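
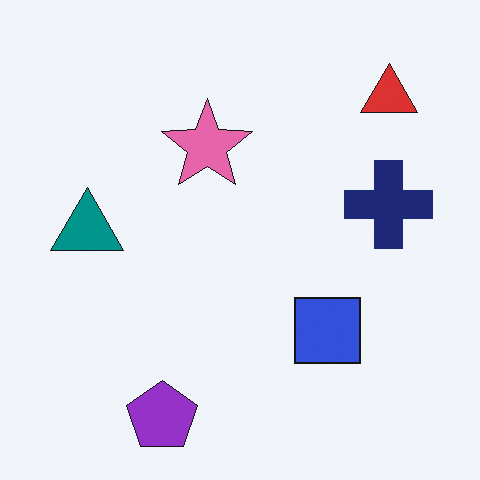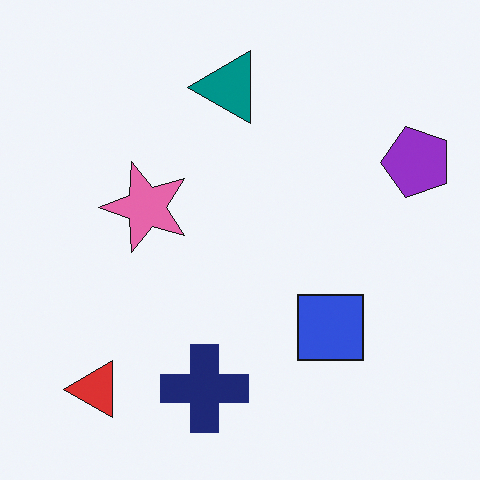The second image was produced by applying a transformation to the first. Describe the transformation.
The second image is the first transposed (reflected across the top-left ↔ bottom-right diagonal).

Shapes have swapped their row and column positions — what was in the top-right is now in the bottom-left — a diagonal reflection.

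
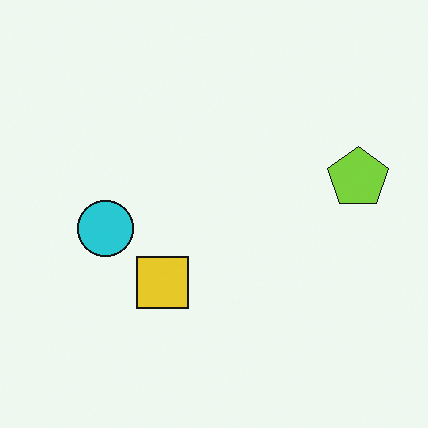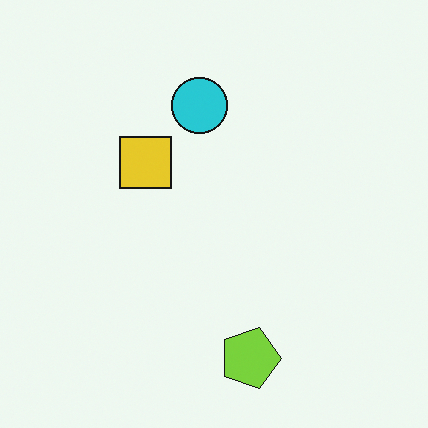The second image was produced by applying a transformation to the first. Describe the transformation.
The image was rotated 90° clockwise.

The lime pentagon sits in the right of the first image and the bottom of the second — consistent with a whole-image 90° clockwise rotation.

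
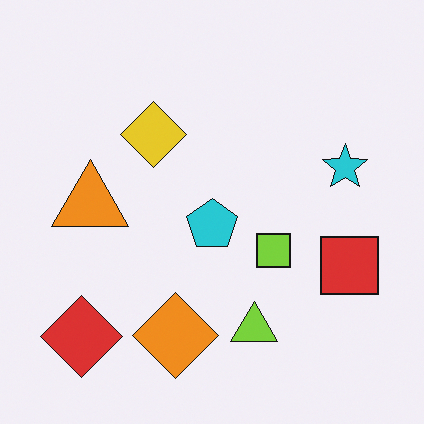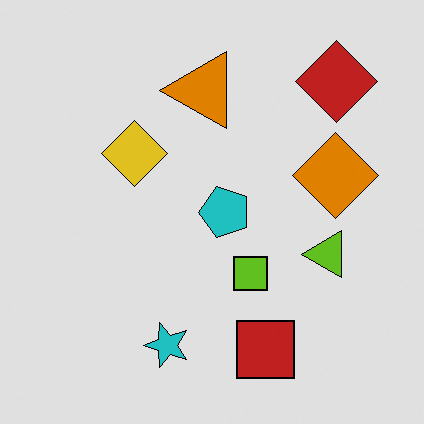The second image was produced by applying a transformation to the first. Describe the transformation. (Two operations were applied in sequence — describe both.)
The second image is the first transposed (reflected across the top-left ↔ bottom-right diagonal), then posterized to a reduced palette.

Shapes have swapped their row and column positions — what was in the top-right is now in the bottom-left — a diagonal reflection. Each flat color has snapped to a coarser quantized level — most visibly, the near-white background has dropped to a flat grey.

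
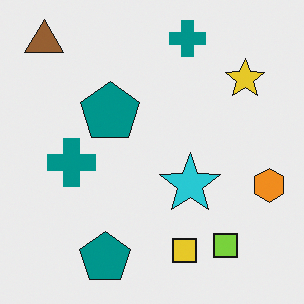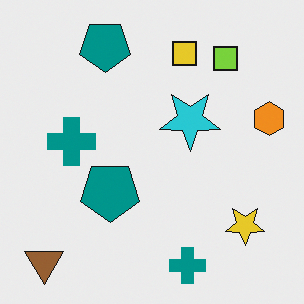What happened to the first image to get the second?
The transformation is: flipped vertically (top ↔ bottom).

The brown triangle is in the top-left of the first image and the bottom-left of the second — shapes on opposite sides of the horizontal midline have swapped in a mirror flip.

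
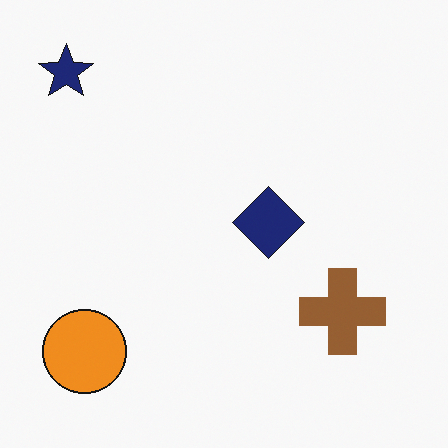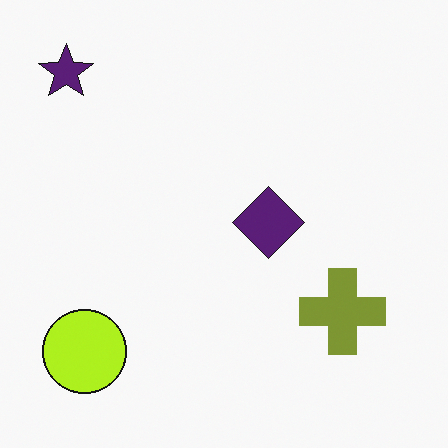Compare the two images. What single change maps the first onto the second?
It was hue-shifted slightly.

Every shape's color has rotated by the same amount around the hue wheel — a uniform hue shift.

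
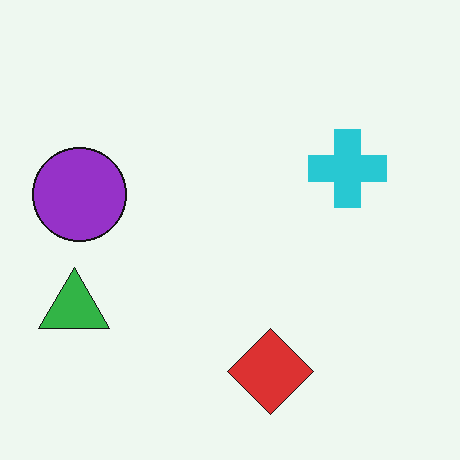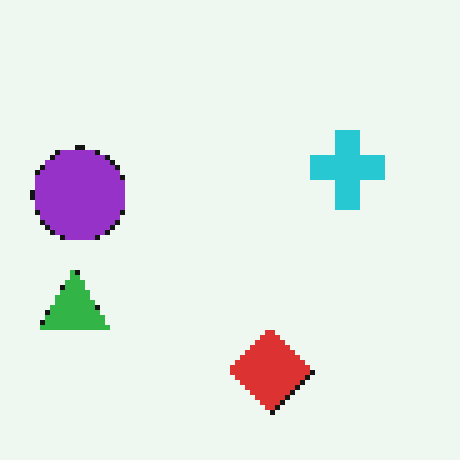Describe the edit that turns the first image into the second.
The image was lightly pixelated (a mild mosaic effect).

Shapes are reduced to large square blocks; fine edges and outlines are lost — a downscale-then-upscale (mosaic) effect.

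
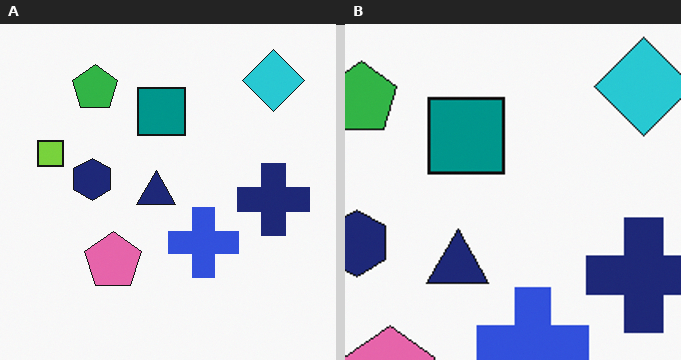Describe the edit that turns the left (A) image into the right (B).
The transformation is: cropped to a modestly smaller region and rescaled.

The visible shapes are larger and the field of view is narrower; shapes near the original edges may be partly or wholly outside the frame — a crop-and-rescale.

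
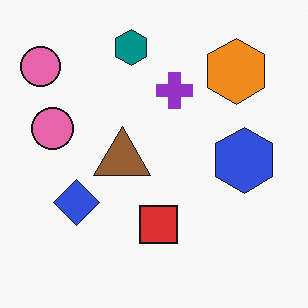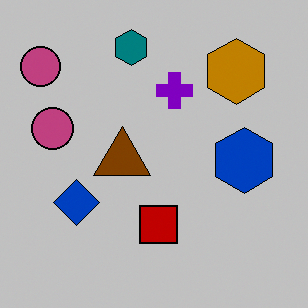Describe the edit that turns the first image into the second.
Aggressively posterized.

Each flat color has snapped to a coarser quantized level — most visibly, the near-white background has dropped to a flat grey.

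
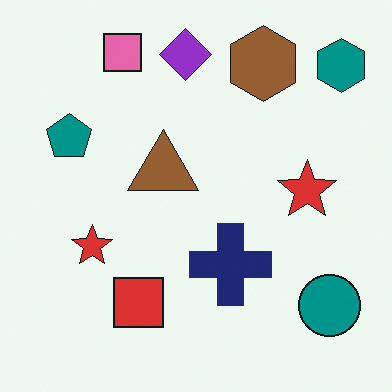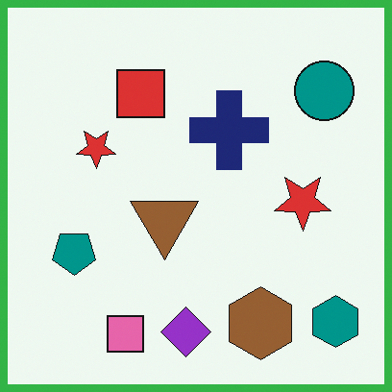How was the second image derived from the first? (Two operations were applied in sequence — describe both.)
It was flipped vertically (top ↔ bottom), then framed with a green border.

The pink square is in the top-left of the first image and the bottom-left of the second — shapes on opposite sides of the horizontal midline have swapped in a mirror flip. A solid green frame runs around the edge of the second image, with the content slightly shrunk inside it.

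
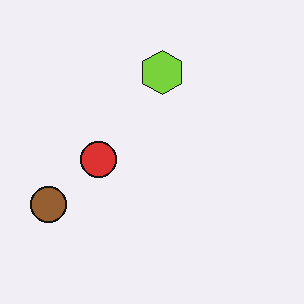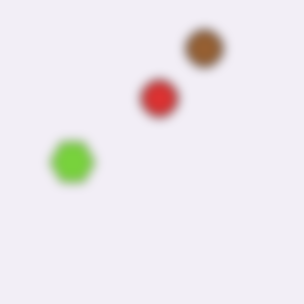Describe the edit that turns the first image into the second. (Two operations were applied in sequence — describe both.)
The second image is the first strongly gaussian-blurred, then transposed (reflected across the top-left ↔ bottom-right diagonal).

Shape edges and outlines are uniformly softened across the whole image. Shapes have swapped their row and column positions — what was in the top-right is now in the bottom-left — a diagonal reflection.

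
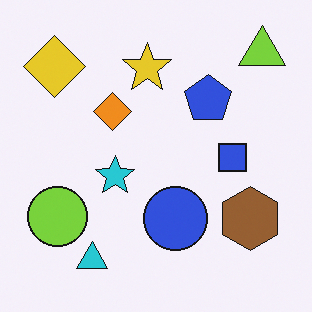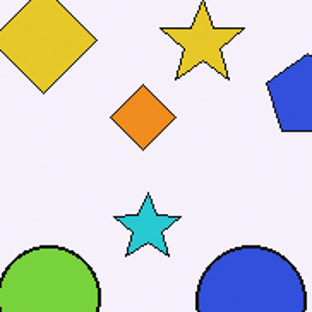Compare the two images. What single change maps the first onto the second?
This is the original image cropped to a noticeably smaller region and rescaled.

The visible shapes are larger and the field of view is narrower; shapes near the original edges may be partly or wholly outside the frame — a crop-and-rescale.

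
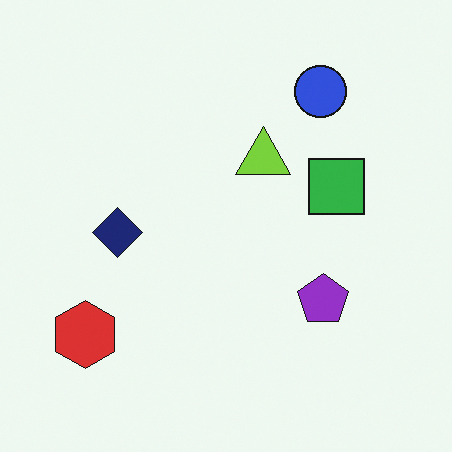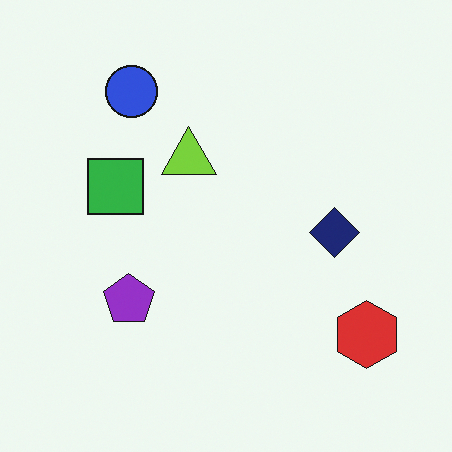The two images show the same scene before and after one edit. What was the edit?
The transformation is: flipped horizontally (left ↔ right).

The red hexagon is in the bottom-left of the first image and the bottom-right of the second — shapes on opposite sides of the vertical midline have swapped in a mirror flip.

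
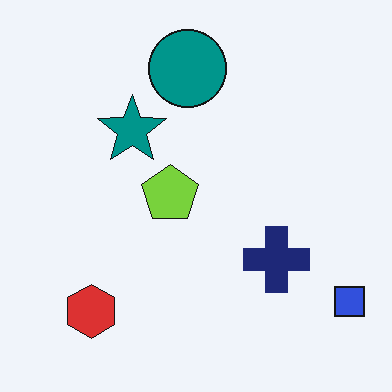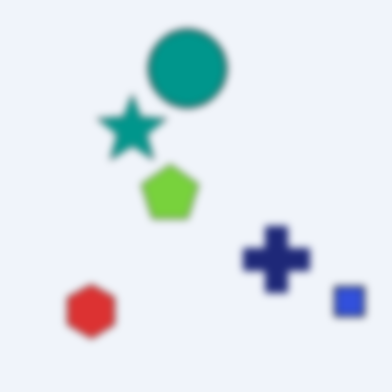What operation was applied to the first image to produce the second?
The transformation is: moderately blurred.

Shape edges and outlines are uniformly softened across the whole image.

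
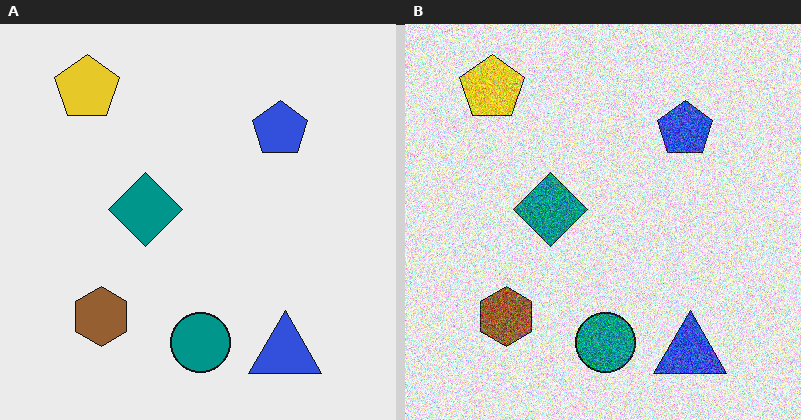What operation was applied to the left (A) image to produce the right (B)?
The image was degraded with a thick layer of grain.

Random speckle covers the whole image, including the flat background.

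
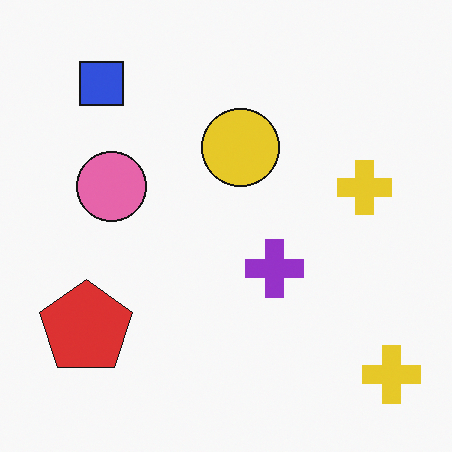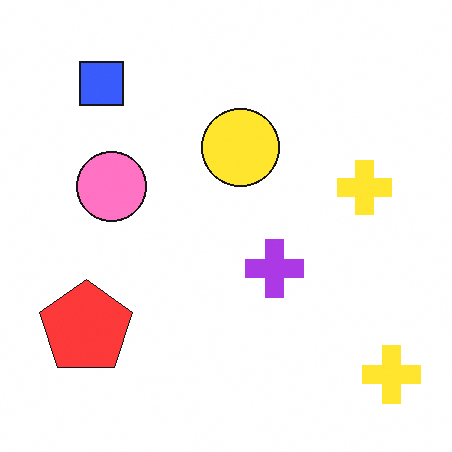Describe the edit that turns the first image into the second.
It was brightened a little.

Every pixel — background and shapes alike — is uniformly brightened.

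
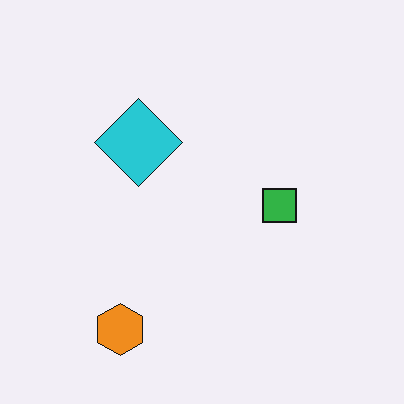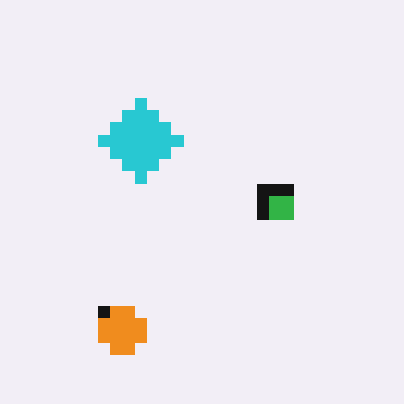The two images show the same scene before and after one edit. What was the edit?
It was coarsely pixelated.

Shapes are reduced to large square blocks; fine edges and outlines are lost — a downscale-then-upscale (mosaic) effect.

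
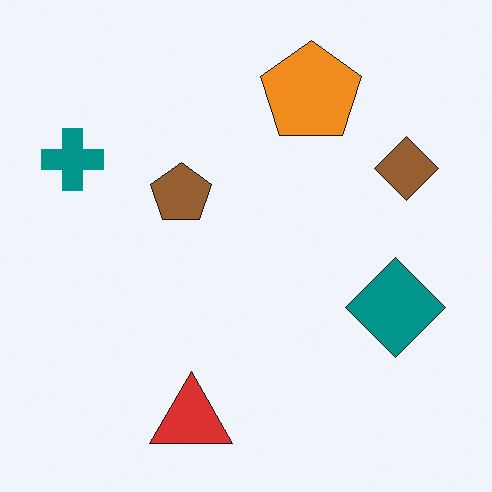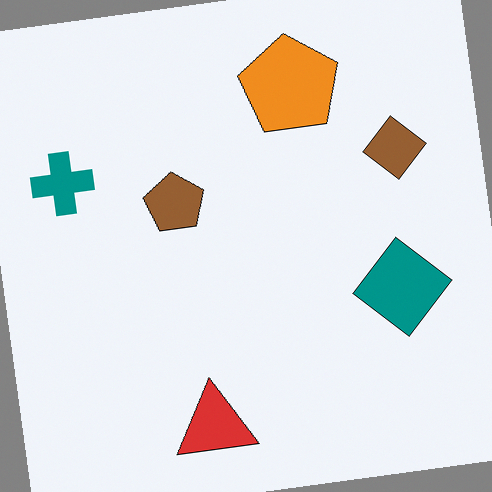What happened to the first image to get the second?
The transformation is: rotated counter-clockwise by a few degrees.

Every shape is tilted by the same angle and the image corners show triangular fill wedges — a whole-image rotation by a non-right angle.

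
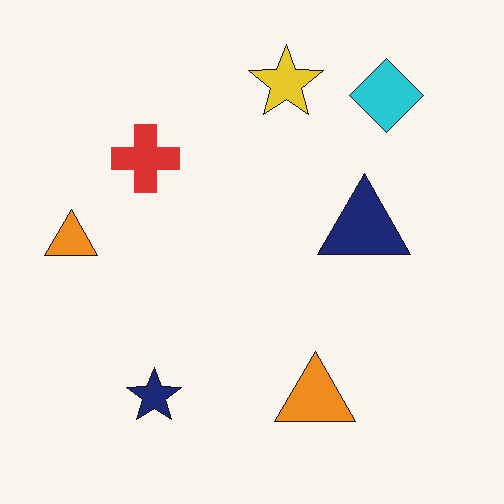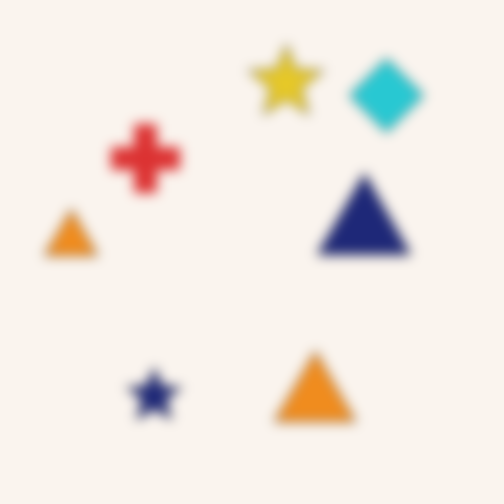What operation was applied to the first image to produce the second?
This is the original image strongly gaussian-blurred.

Shape edges and outlines are uniformly softened across the whole image.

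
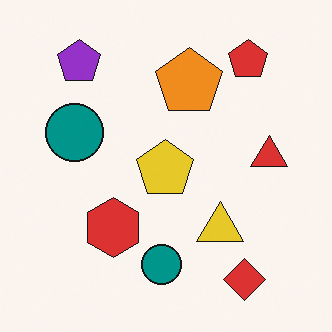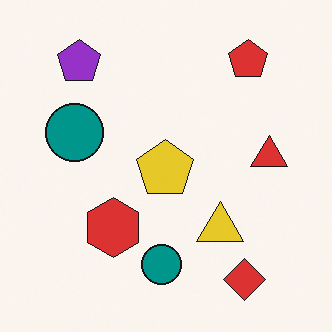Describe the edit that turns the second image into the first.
The transformation is: overlaid with an additional orange pentagon.

An orange pentagon appears in the first image that is absent from the second.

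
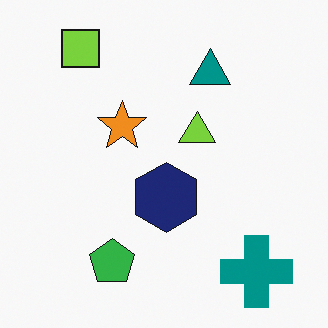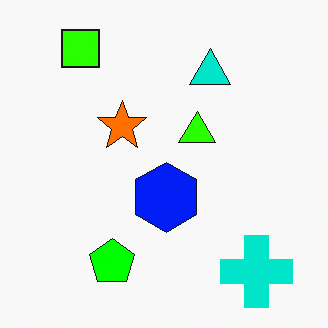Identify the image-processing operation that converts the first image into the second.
The second image is the first made much more vivid (saturation change).

All colors are more vivid — a global saturation change.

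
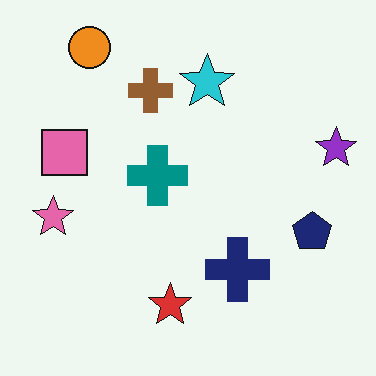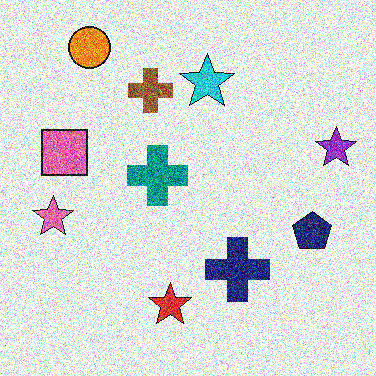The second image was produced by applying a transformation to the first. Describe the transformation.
Degraded with heavy additive noise.

Random speckle covers the whole image, including the flat background.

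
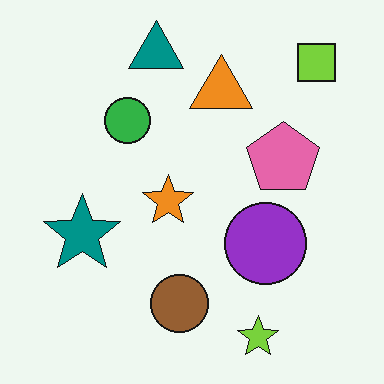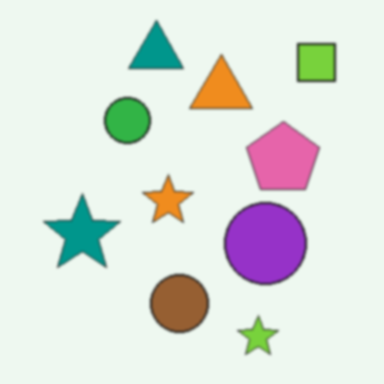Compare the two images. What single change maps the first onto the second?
The image was lightly blurred.

Shape edges and outlines are uniformly softened across the whole image.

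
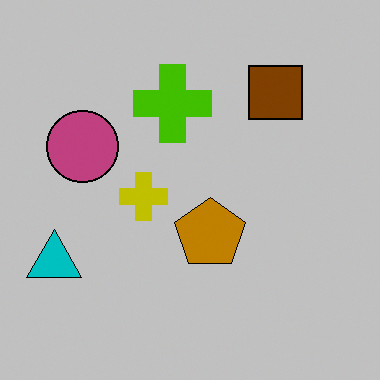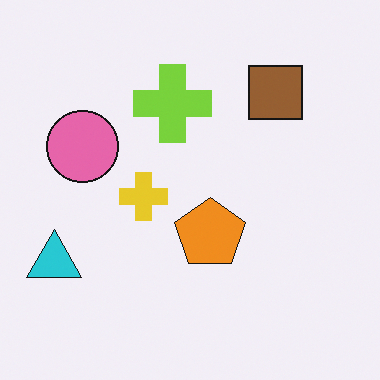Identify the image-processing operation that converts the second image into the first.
It was heavily posterized to just a handful of flat colors.

Each flat color has snapped to a coarser quantized level — most visibly, the near-white background has dropped to a flat grey.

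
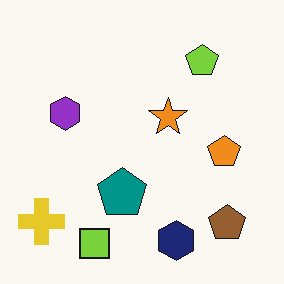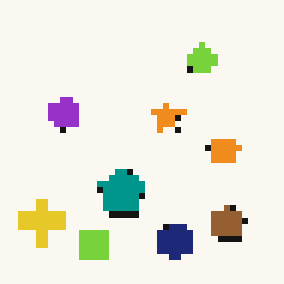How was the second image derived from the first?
The transformation is: pixelated into visible square blocks.

Shapes are reduced to large square blocks; fine edges and outlines are lost — a downscale-then-upscale (mosaic) effect.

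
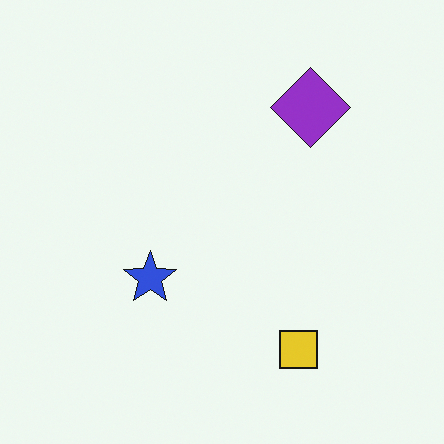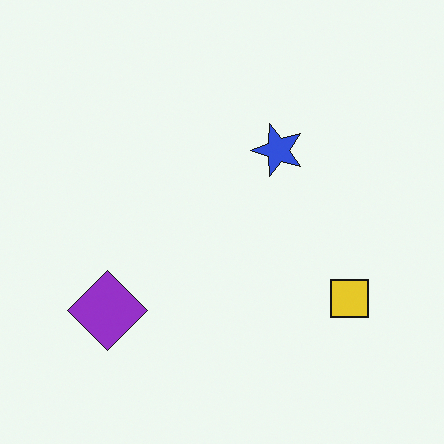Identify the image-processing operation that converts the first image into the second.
The image was transposed (reflected across the top-left ↔ bottom-right diagonal).

Shapes have swapped their row and column positions — what was in the top-right is now in the bottom-left — a diagonal reflection.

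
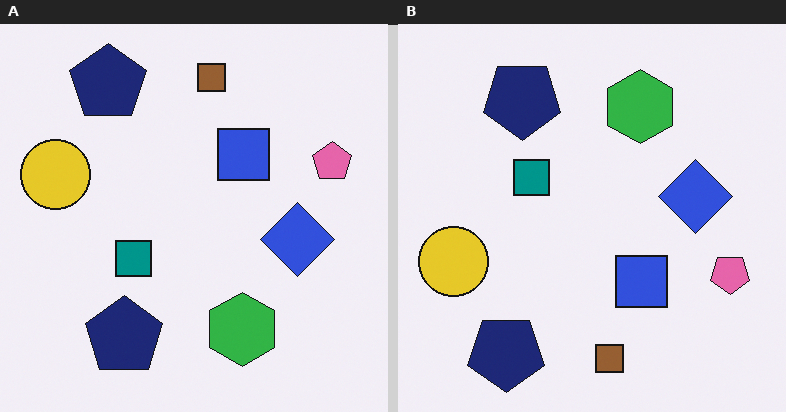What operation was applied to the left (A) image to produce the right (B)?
Flipped vertically (top ↔ bottom).

The brown square is in the top of the left (A) image and the bottom of the right (B) — shapes on opposite sides of the horizontal midline have swapped in a mirror flip.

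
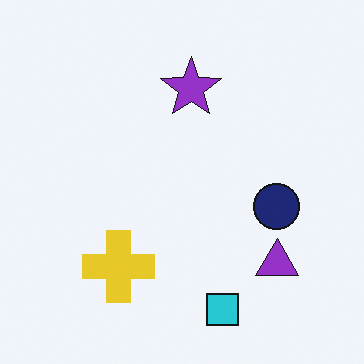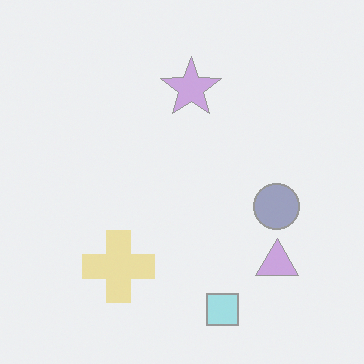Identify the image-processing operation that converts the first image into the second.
It was washed out (contrast reduced).

Tones are pushed toward mid-grey across the whole image — a global contrast change.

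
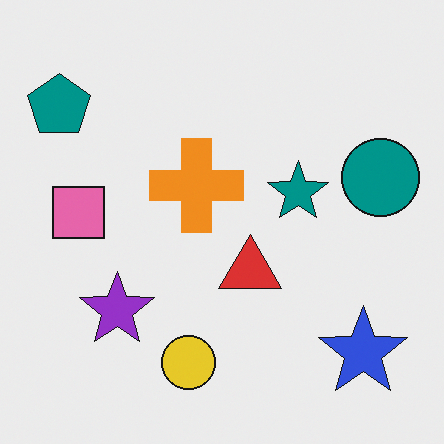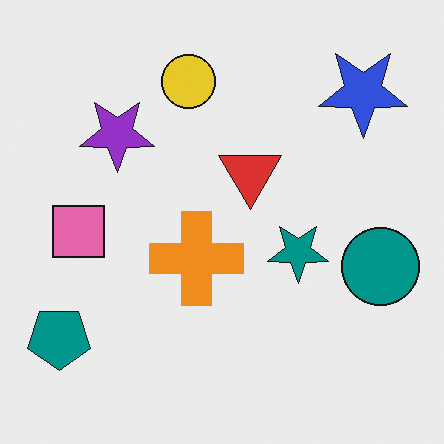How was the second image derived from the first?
The transformation is: flipped vertically (top ↔ bottom).

The yellow circle is in the bottom of the first image and the top of the second — shapes on opposite sides of the horizontal midline have swapped in a mirror flip.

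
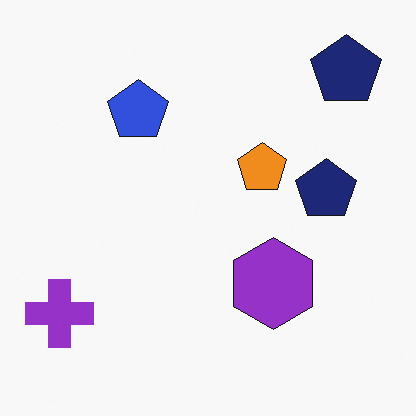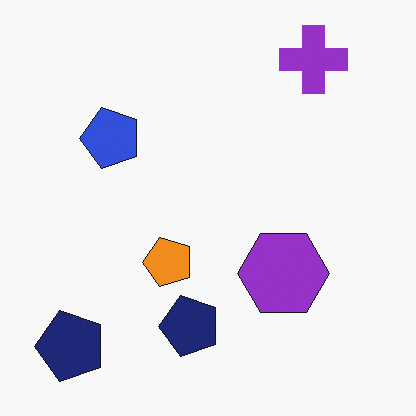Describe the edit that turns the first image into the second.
It was transposed (reflected across the top-left ↔ bottom-right diagonal).

Shapes have swapped their row and column positions — what was in the top-right is now in the bottom-left — a diagonal reflection.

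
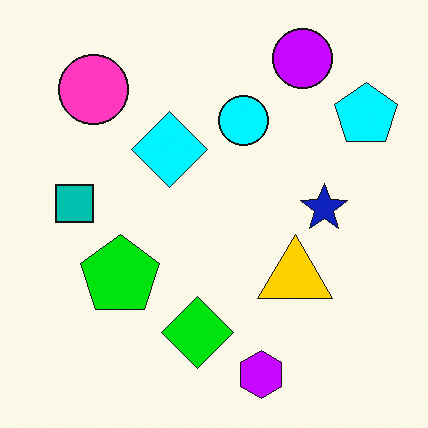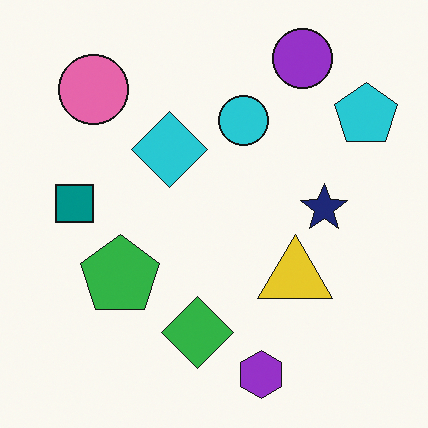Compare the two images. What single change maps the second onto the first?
This is the original image heavily oversaturated.

All colors are more vivid — a global saturation change.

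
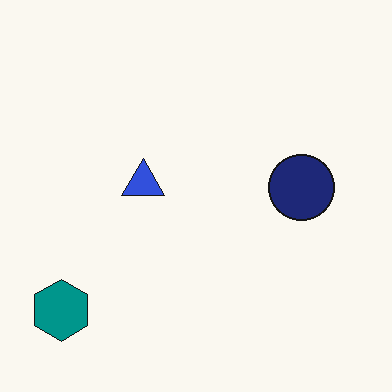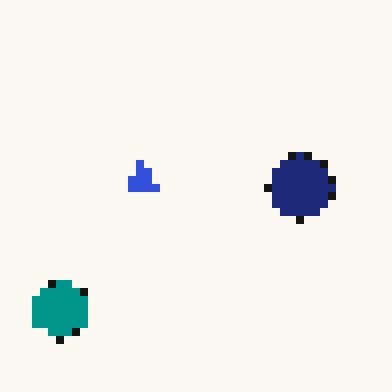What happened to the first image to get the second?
Moderately pixelated.

Shapes are reduced to large square blocks; fine edges and outlines are lost — a downscale-then-upscale (mosaic) effect.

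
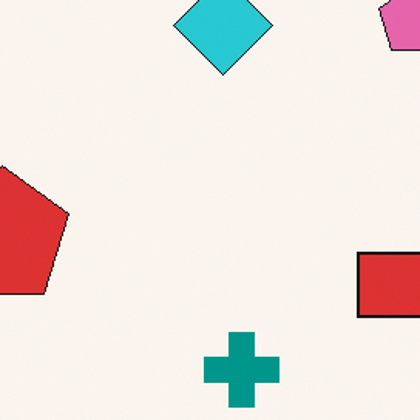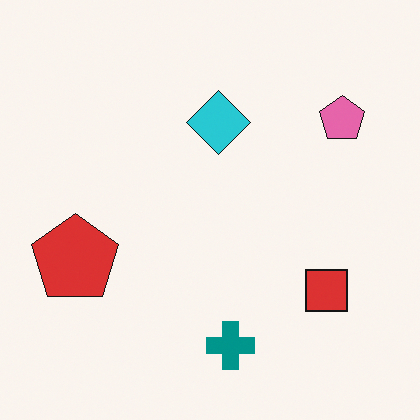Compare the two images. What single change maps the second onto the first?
This is the original image cropped slightly and scaled back up.

The visible shapes are larger and the field of view is narrower; shapes near the original edges may be partly or wholly outside the frame — a crop-and-rescale.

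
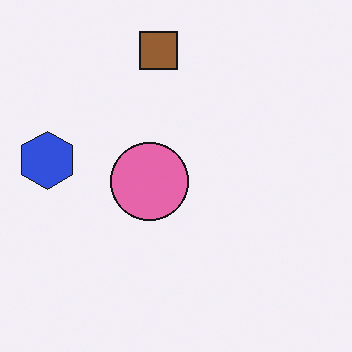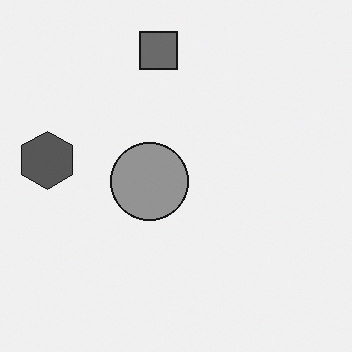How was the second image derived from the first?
The second image is the first converted to grayscale.

All color is removed — every shape is now a shade of grey.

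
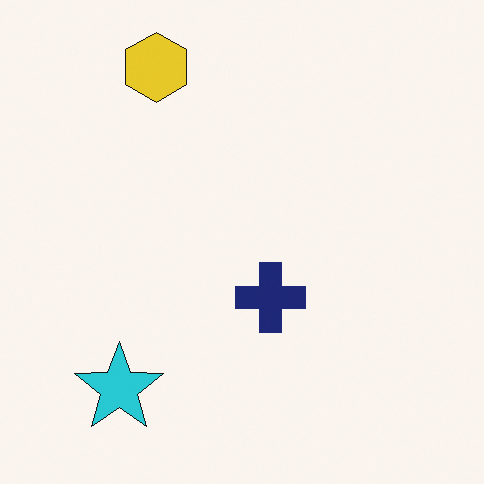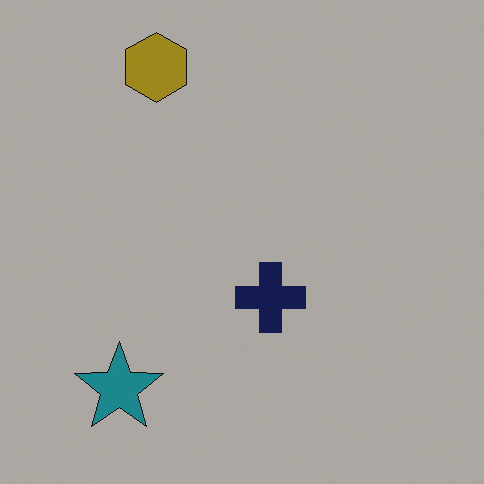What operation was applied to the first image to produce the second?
The image was darkened a lot.

Every pixel — background and shapes alike — is uniformly darkened.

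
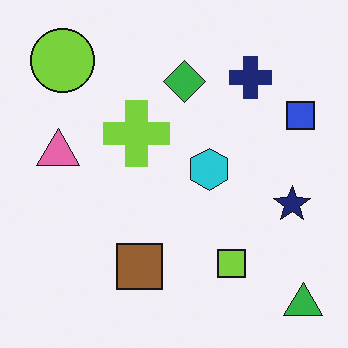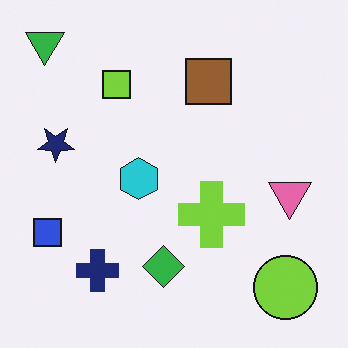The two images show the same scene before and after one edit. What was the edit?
The transformation is: rotated 180°.

The green triangle sits in the bottom-right of the first image and the top-left of the second — consistent with a whole-image 180° rotation.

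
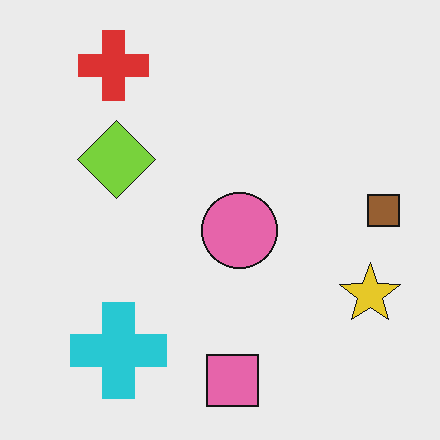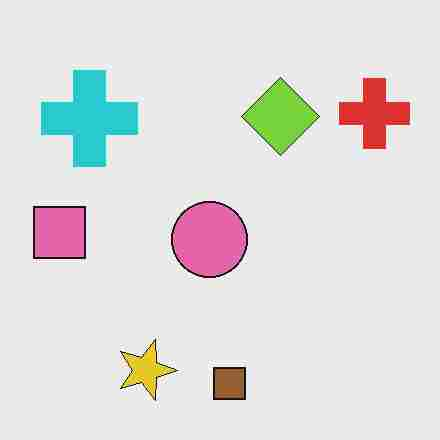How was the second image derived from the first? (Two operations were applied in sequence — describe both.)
The second image is the first rotated 90° clockwise, then heavily JPEG-compressed with obvious blocking artifacts.

The red cross sits in the top-left of the first image and the top-right of the second — consistent with a whole-image 90° clockwise rotation. Blocky 8×8 compression artifacts appear around shape edges and the flat background shows ringing — characteristic JPEG degradation.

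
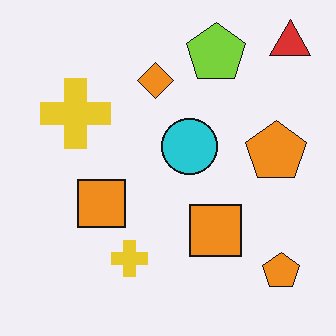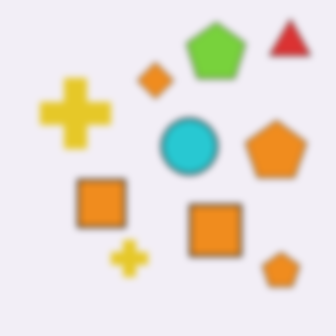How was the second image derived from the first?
The transformation is: moderately blurred.

Shape edges and outlines are uniformly softened across the whole image.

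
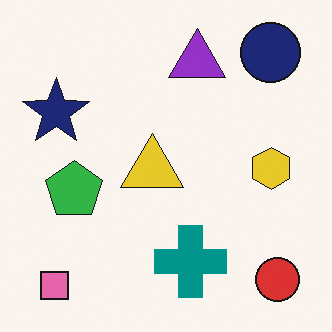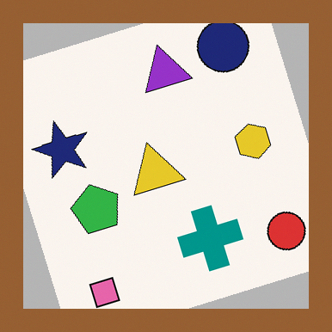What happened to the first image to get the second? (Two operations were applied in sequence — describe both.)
The second image is the first rotated counter-clockwise by a clearly visible amount, then framed with a brown border.

Every shape is tilted by the same angle and the image corners show triangular fill wedges — a whole-image rotation by a non-right angle. A solid brown frame runs around the edge of the second image, with the content slightly shrunk inside it.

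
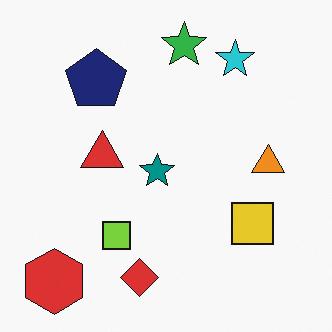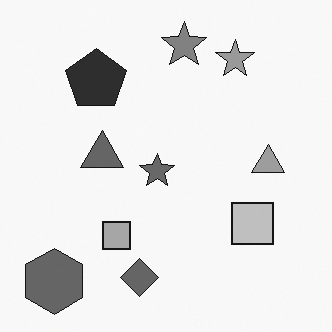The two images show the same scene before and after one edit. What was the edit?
The second image is the first converted to grayscale.

All color is removed — every shape is now a shade of grey.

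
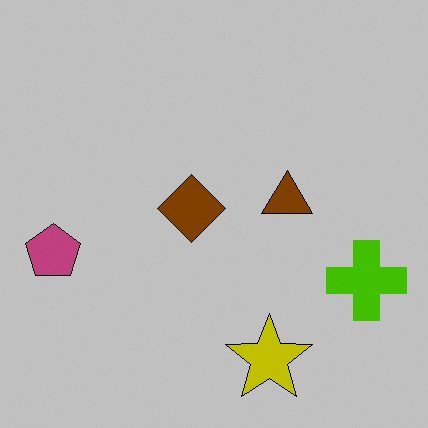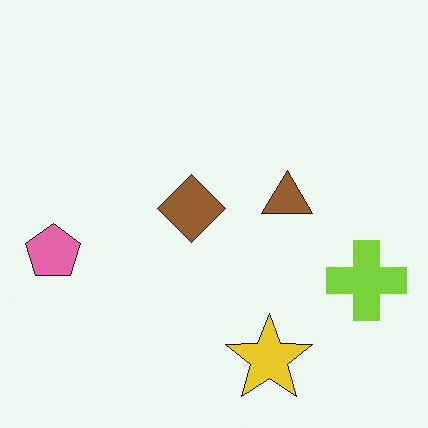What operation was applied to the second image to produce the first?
The image was heavily posterized to just a handful of flat colors.

Each flat color has snapped to a coarser quantized level — most visibly, the near-white background has dropped to a flat grey.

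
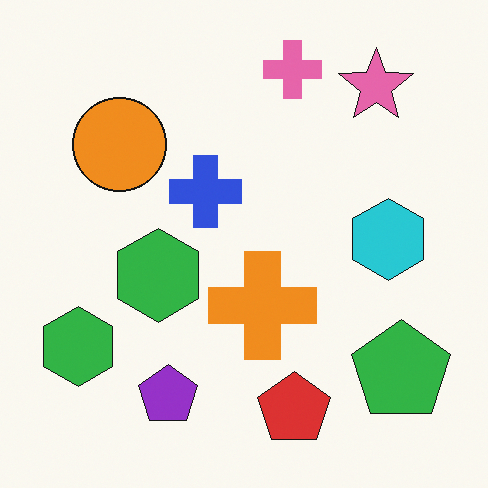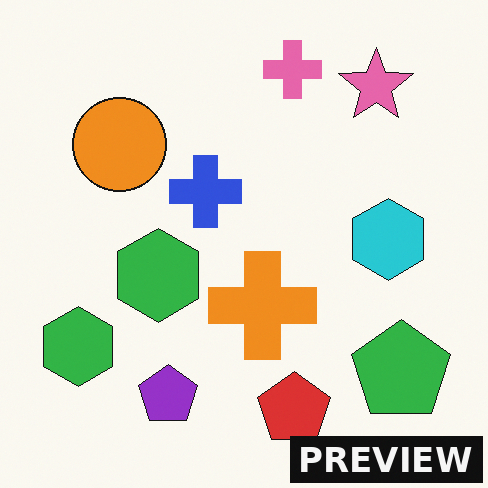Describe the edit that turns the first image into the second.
The second image is the first watermarked with the text "PREVIEW" in the lower-right corner.

A dark label reading "PREVIEW" appears in the lower-right corner.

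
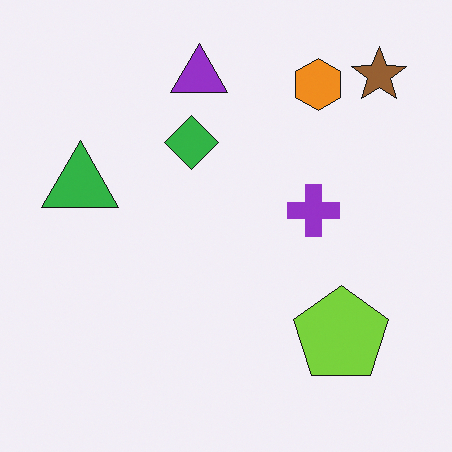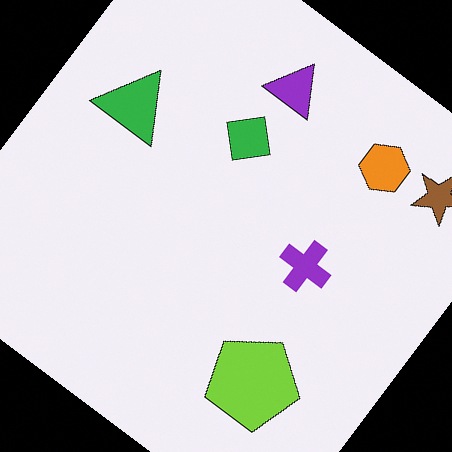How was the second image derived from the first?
It was rotated clockwise by a large amount — several tens of degrees.

Every shape is tilted by the same angle and the image corners show triangular fill wedges — a whole-image rotation by a non-right angle.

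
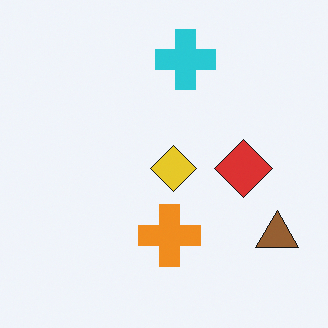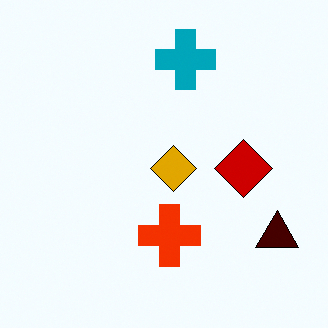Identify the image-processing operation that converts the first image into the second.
The image was given much higher contrast.

Tones are pushed away from mid-grey across the whole image — a global contrast change.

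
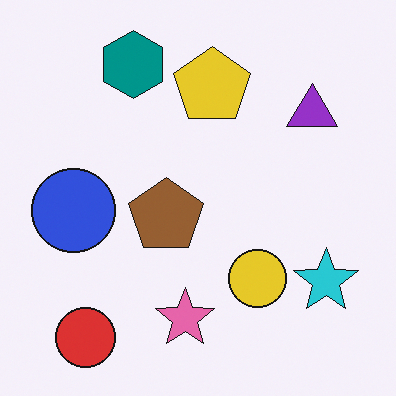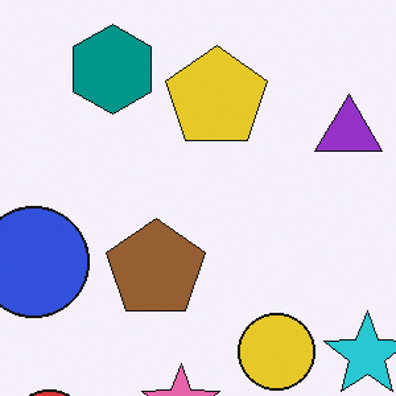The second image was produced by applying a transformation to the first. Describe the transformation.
The transformation is: cropped to a modestly smaller region and rescaled.

The visible shapes are larger and the field of view is narrower; shapes near the original edges may be partly or wholly outside the frame — a crop-and-rescale.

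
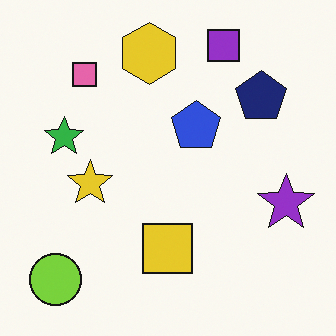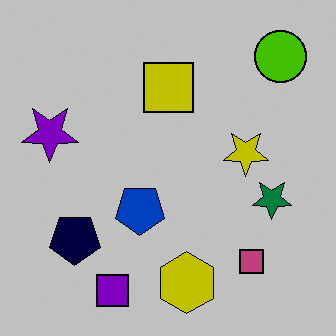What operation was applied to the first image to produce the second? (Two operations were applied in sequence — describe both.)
Rotated 180°, then heavily posterized to just a handful of flat colors.

The lime circle sits in the bottom-left of the first image and the top-right of the second — consistent with a whole-image 180° rotation. Each flat color has snapped to a coarser quantized level — most visibly, the near-white background has dropped to a flat grey.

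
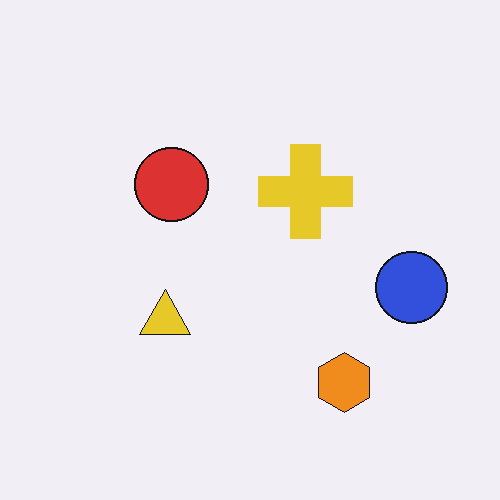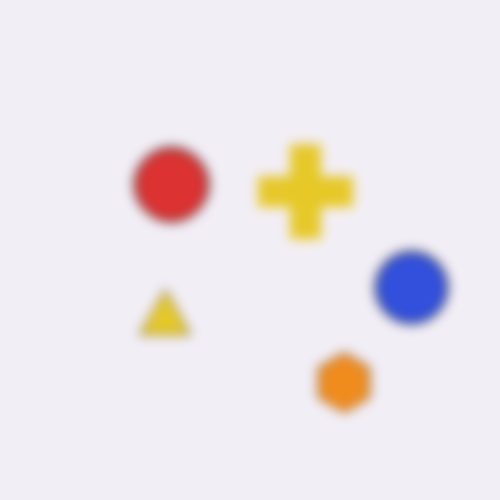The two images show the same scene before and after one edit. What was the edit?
The transformation is: heavily blurred.

Shape edges and outlines are uniformly softened across the whole image.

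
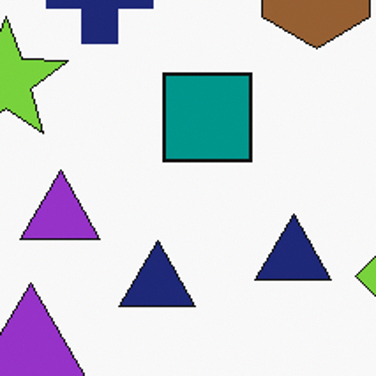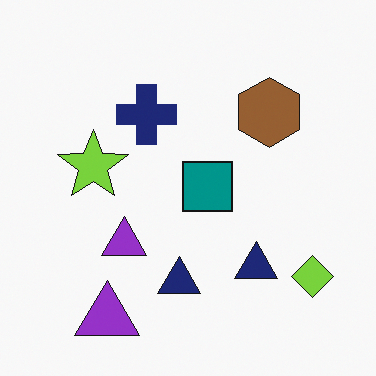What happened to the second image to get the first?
The image was cropped to a noticeably smaller region and rescaled.

The visible shapes are larger and the field of view is narrower; shapes near the original edges may be partly or wholly outside the frame — a crop-and-rescale.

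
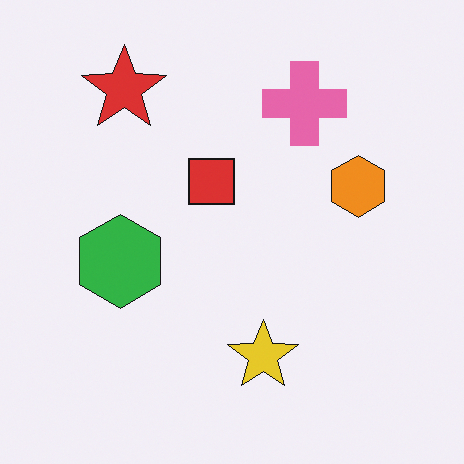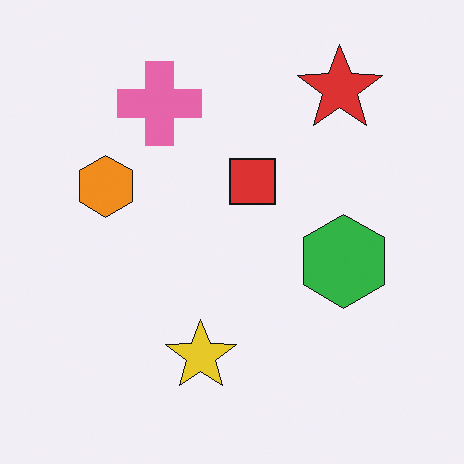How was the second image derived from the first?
It was flipped horizontally (left ↔ right).

The orange hexagon is in the right of the first image and the left of the second — shapes on opposite sides of the vertical midline have swapped in a mirror flip.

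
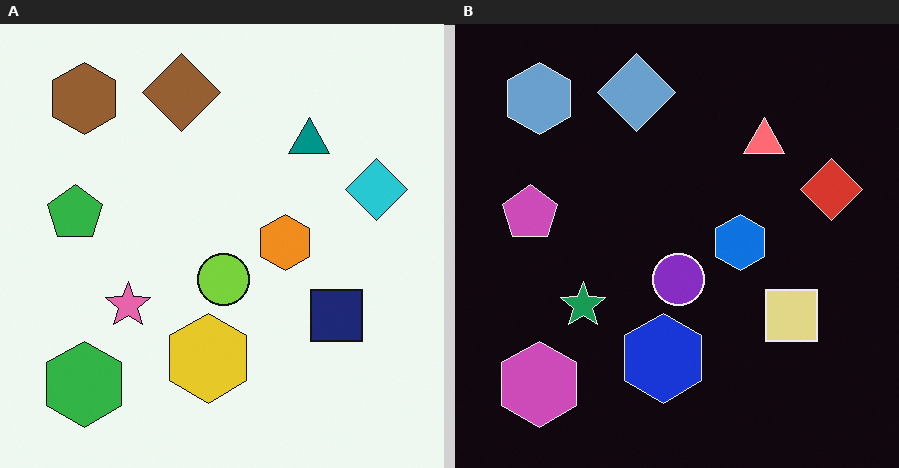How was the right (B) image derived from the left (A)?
Color-inverted (negative).

The light background has become dark and every shape's color is its complement — a photographic negative.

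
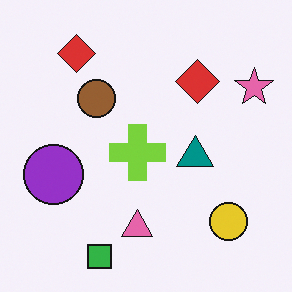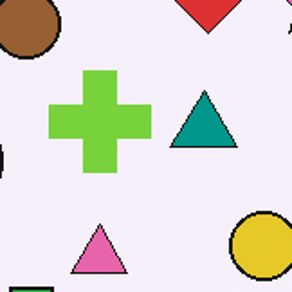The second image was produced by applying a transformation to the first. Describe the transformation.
It was cropped tightly and scaled back up.

The visible shapes are larger and the field of view is narrower; shapes near the original edges may be partly or wholly outside the frame — a crop-and-rescale.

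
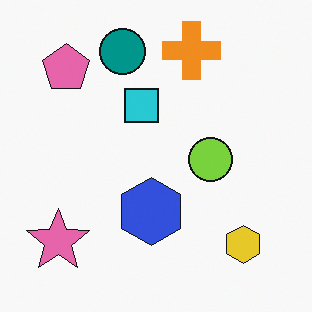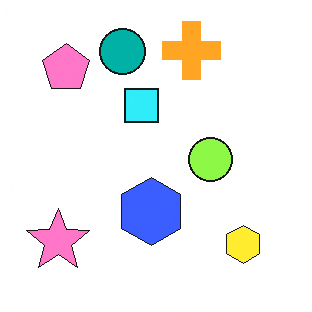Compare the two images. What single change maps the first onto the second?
The second image is the first slightly brightened.

Every pixel — background and shapes alike — is uniformly brightened.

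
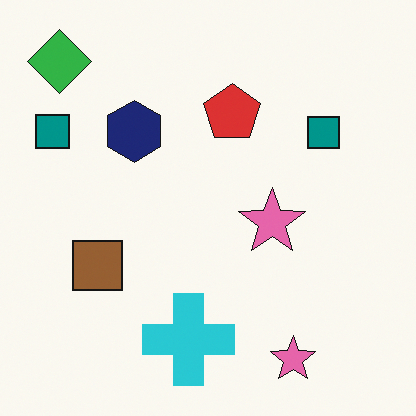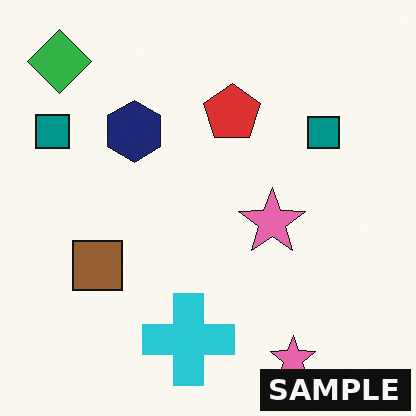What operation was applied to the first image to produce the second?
This is the original image watermarked with the text "SAMPLE" in the lower-right corner.

A dark label reading "SAMPLE" appears in the lower-right corner.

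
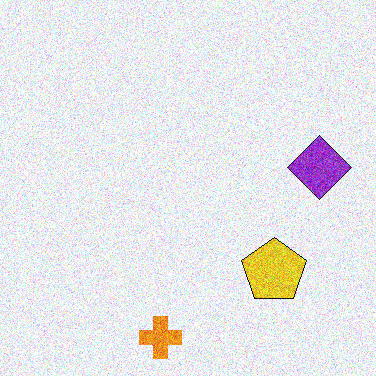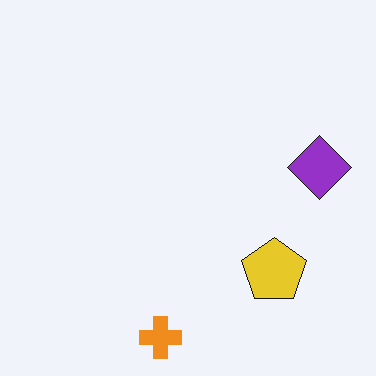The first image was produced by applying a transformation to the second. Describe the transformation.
The first image is the second degraded with strong gaussian noise.

Random speckle covers the whole image, including the flat background.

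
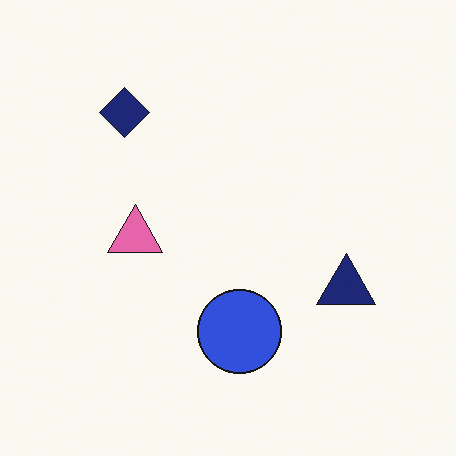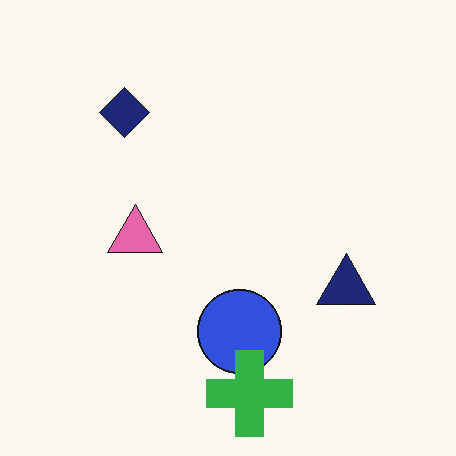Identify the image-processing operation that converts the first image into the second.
It was overlaid with an additional green cross.

A green cross appears in the second image that is absent from the first.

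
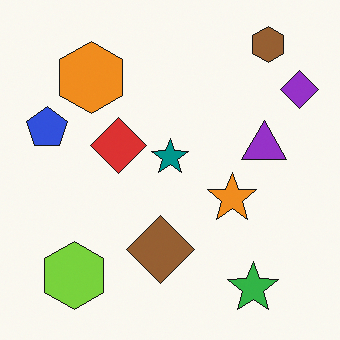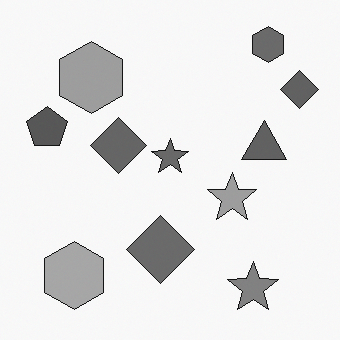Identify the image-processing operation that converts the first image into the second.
The image was converted to grayscale.

All color is removed — every shape is now a shade of grey.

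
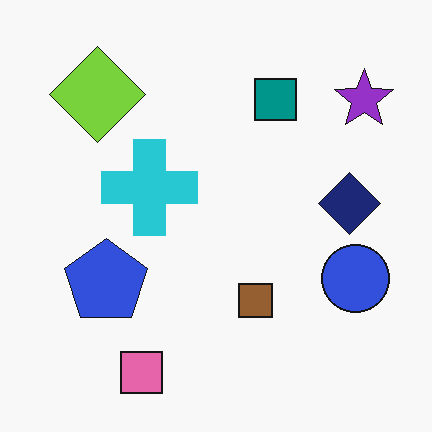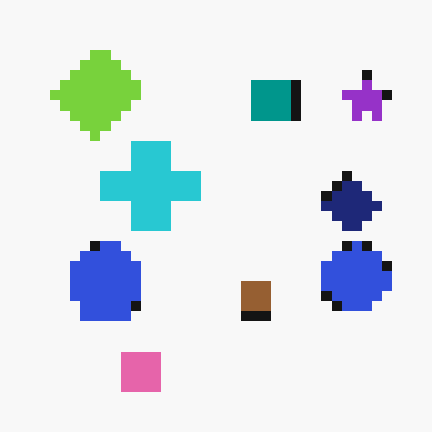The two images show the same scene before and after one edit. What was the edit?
This is the original image coarsely pixelated.

Shapes are reduced to large square blocks; fine edges and outlines are lost — a downscale-then-upscale (mosaic) effect.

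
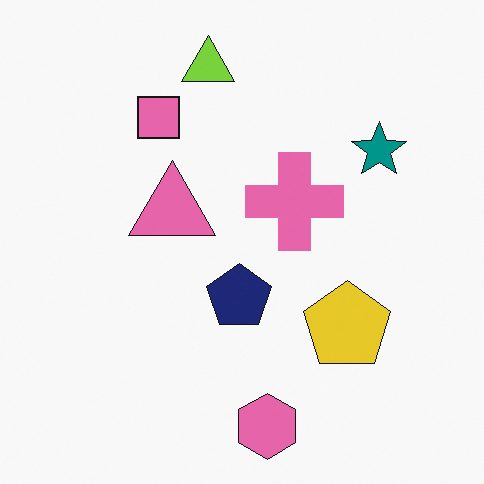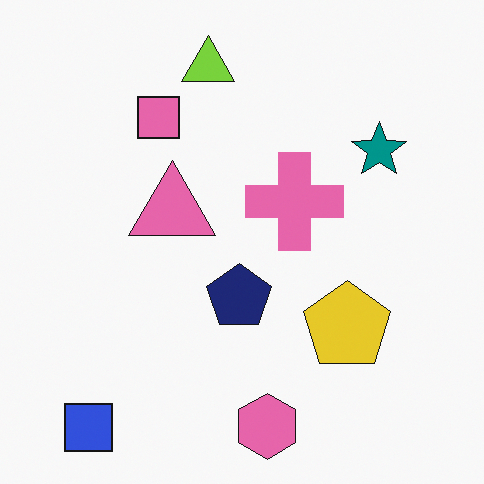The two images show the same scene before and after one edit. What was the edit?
It was overlaid with an additional blue square.

A blue square appears in the second image that is absent from the first.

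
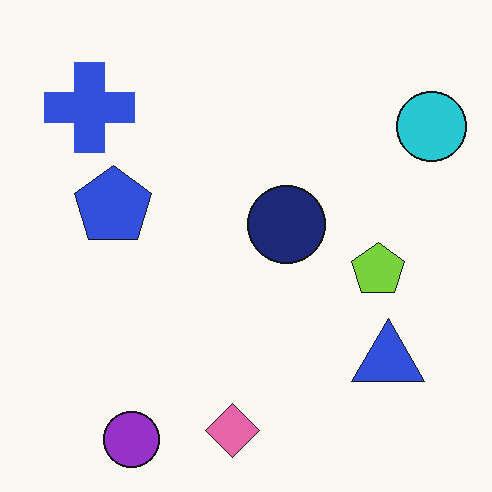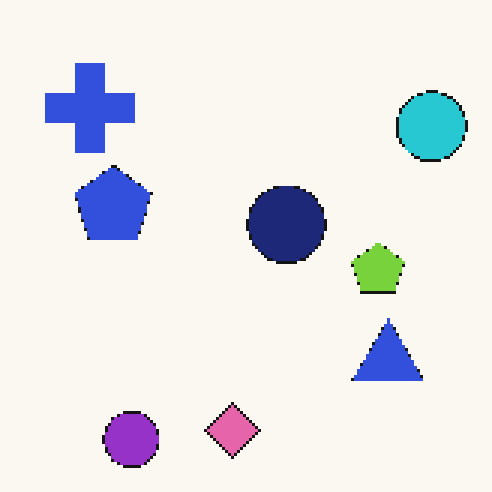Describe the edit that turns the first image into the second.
This is the original image mildly pixelated.

Shapes are reduced to large square blocks; fine edges and outlines are lost — a downscale-then-upscale (mosaic) effect.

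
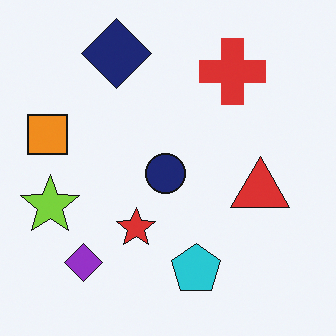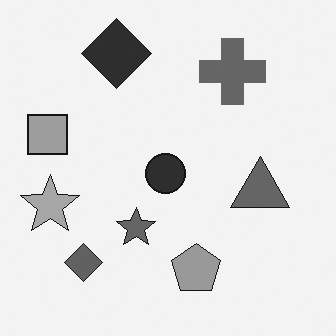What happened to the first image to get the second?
The transformation is: converted to grayscale.

All color is removed — every shape is now a shade of grey.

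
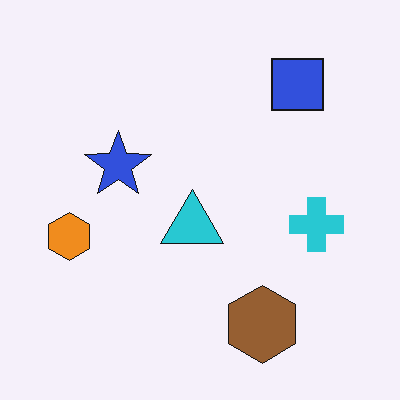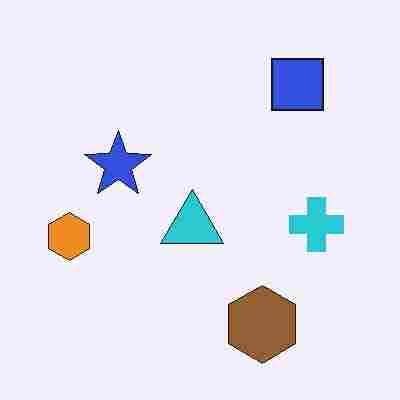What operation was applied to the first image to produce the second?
The second image is the first heavily JPEG-compressed with obvious blocking artifacts.

Blocky 8×8 compression artifacts appear around shape edges and the flat background shows ringing — characteristic JPEG degradation.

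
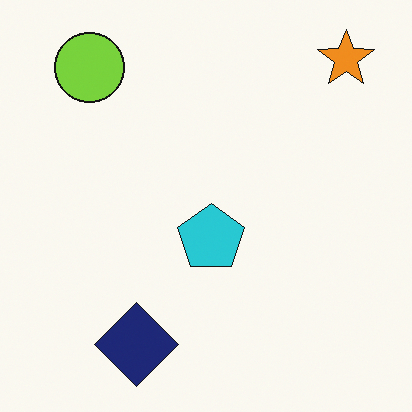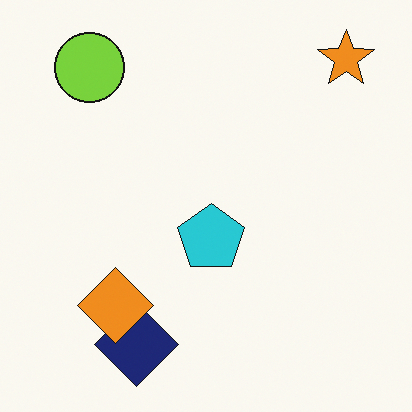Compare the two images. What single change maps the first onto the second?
The second image is the first overlaid with an additional orange diamond.

An orange diamond appears in the second image that is absent from the first.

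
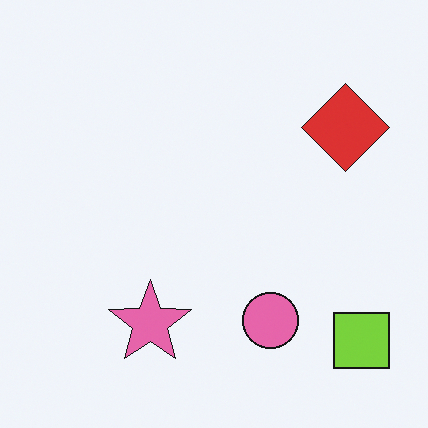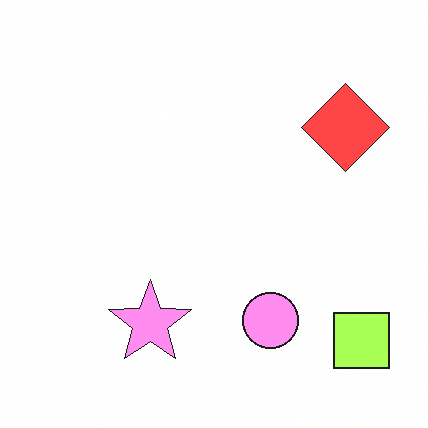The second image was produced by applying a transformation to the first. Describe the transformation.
The image was substantially brightened.

Every pixel — background and shapes alike — is uniformly brightened.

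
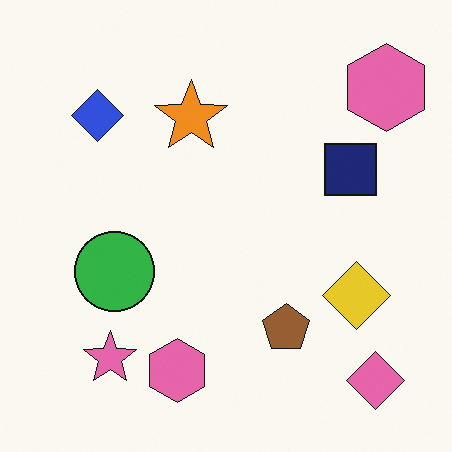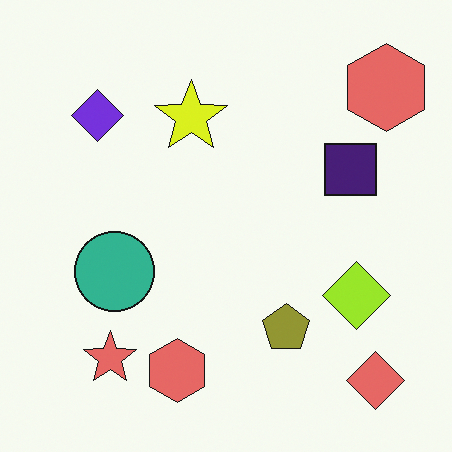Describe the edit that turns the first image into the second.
It was hue-shifted by a small amount.

Every shape's color has rotated by the same amount around the hue wheel — a uniform hue shift.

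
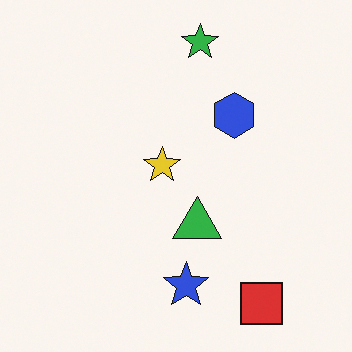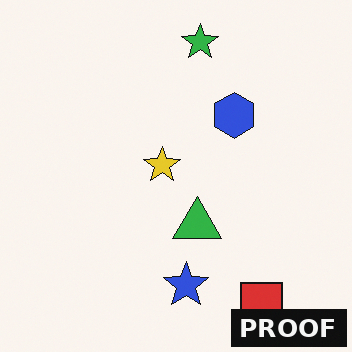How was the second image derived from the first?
This is the original image watermarked with the text "PROOF" in the lower-right corner.

A dark label reading "PROOF" appears in the lower-right corner.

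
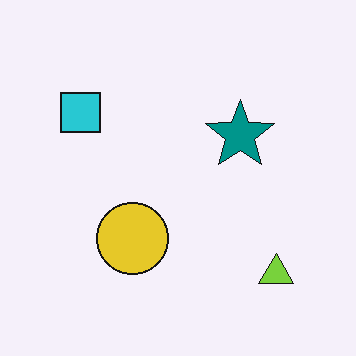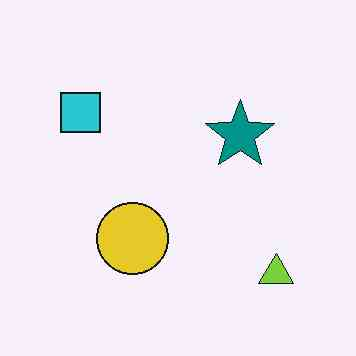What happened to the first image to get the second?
This is the original image JPEG-compressed with visible artifacts.

Blocky 8×8 compression artifacts appear around shape edges and the flat background shows ringing — characteristic JPEG degradation.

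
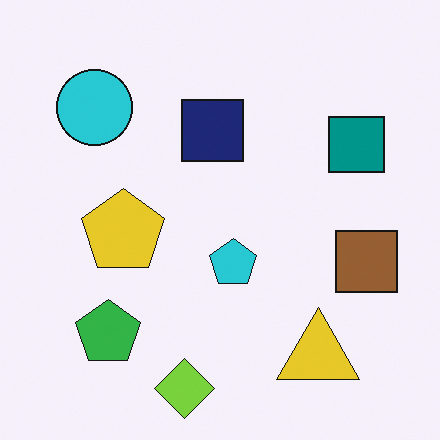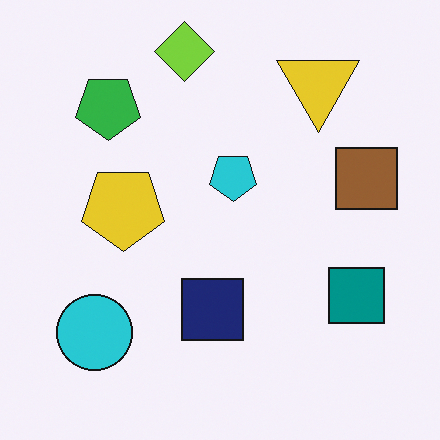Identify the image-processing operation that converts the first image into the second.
This is the original image flipped vertically (top ↔ bottom).

The lime diamond is in the bottom of the first image and the top of the second — shapes on opposite sides of the horizontal midline have swapped in a mirror flip.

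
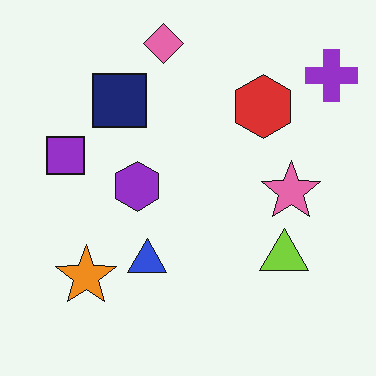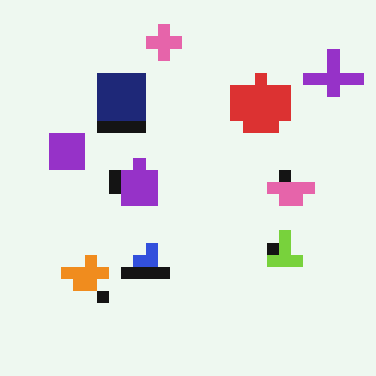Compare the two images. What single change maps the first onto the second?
The image was heavily pixelated into large blocks.

Shapes are reduced to large square blocks; fine edges and outlines are lost — a downscale-then-upscale (mosaic) effect.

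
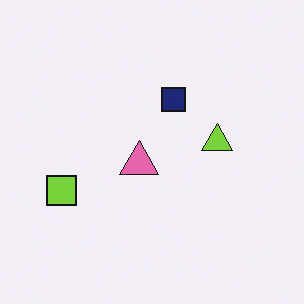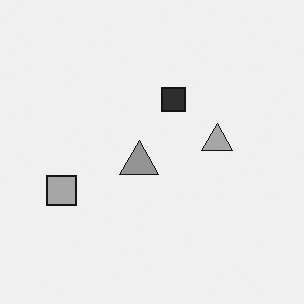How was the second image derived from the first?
The image was converted to grayscale.

All color is removed — every shape is now a shade of grey.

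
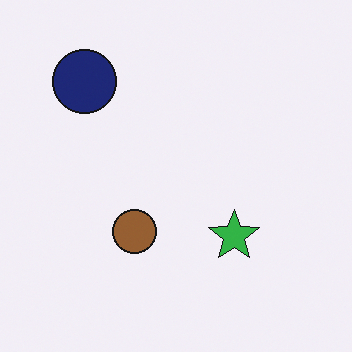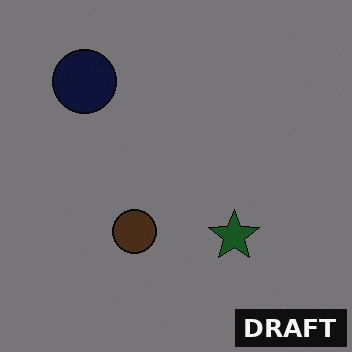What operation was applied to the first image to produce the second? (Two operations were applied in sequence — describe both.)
It was noticeably darkened, then watermarked with the text "DRAFT" in the lower-right corner.

Every pixel — background and shapes alike — is uniformly darkened. A dark label reading "DRAFT" appears in the lower-right corner.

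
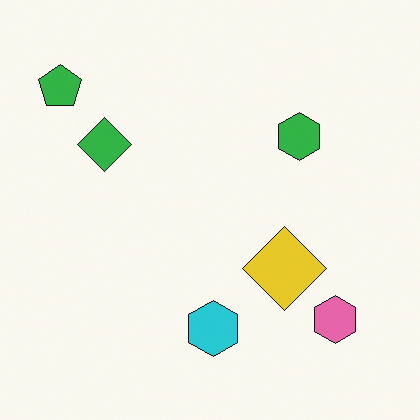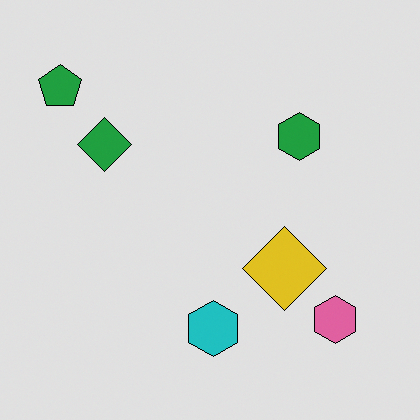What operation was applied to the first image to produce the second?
It was posterized to a reduced palette.

Each flat color has snapped to a coarser quantized level — most visibly, the near-white background has dropped to a flat grey.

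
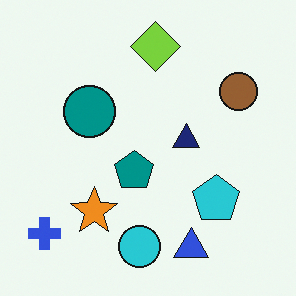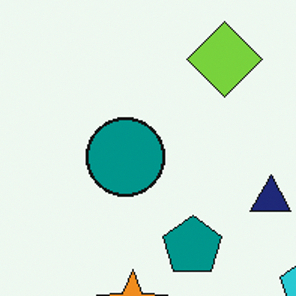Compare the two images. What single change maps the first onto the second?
The transformation is: cropped slightly and scaled back up.

The visible shapes are larger and the field of view is narrower; shapes near the original edges may be partly or wholly outside the frame — a crop-and-rescale.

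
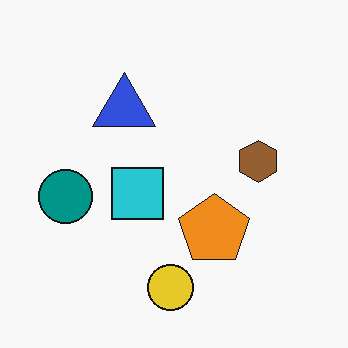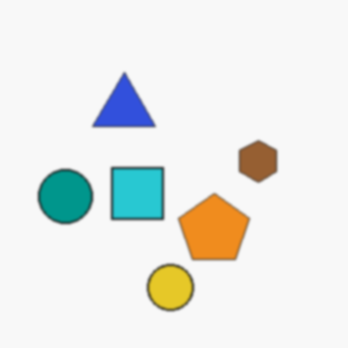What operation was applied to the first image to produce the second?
This is the original image given a subtle gaussian blur.

Shape edges and outlines are uniformly softened across the whole image.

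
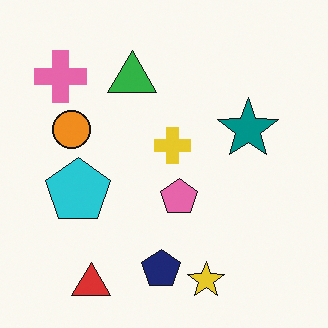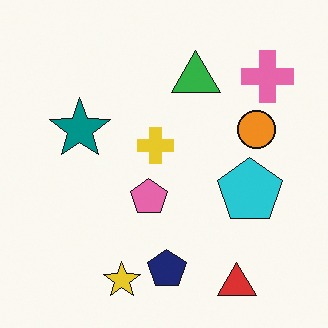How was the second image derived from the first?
It was flipped horizontally (left ↔ right).

The pink cross is in the top-left of the first image and the top-right of the second — shapes on opposite sides of the vertical midline have swapped in a mirror flip.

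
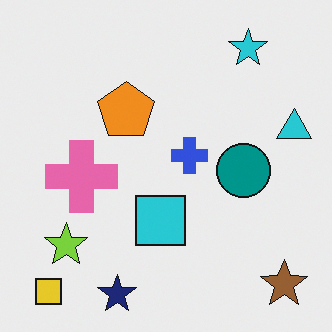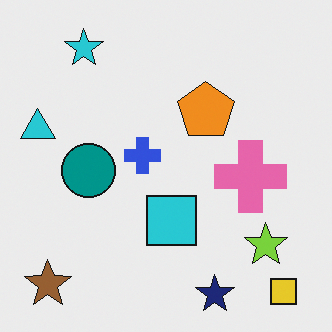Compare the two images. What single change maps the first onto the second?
It was flipped horizontally (left ↔ right).

The cyan triangle is in the right of the first image and the left of the second — shapes on opposite sides of the vertical midline have swapped in a mirror flip.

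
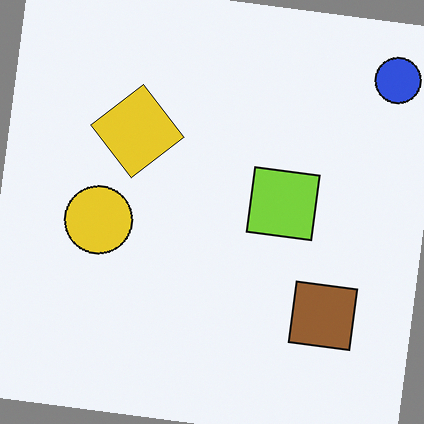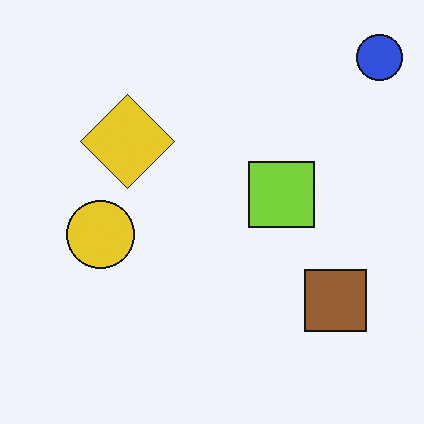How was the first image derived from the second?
Rotated clockwise by a slight angle.

Every shape is tilted by the same angle and the image corners show triangular fill wedges — a whole-image rotation by a non-right angle.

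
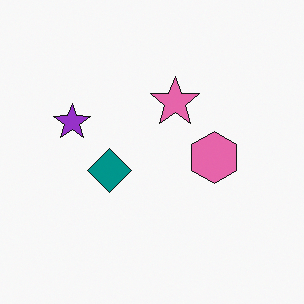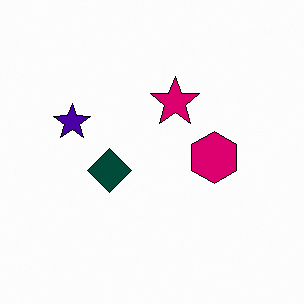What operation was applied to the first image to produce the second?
Given much higher contrast.

Tones are pushed away from mid-grey across the whole image — a global contrast change.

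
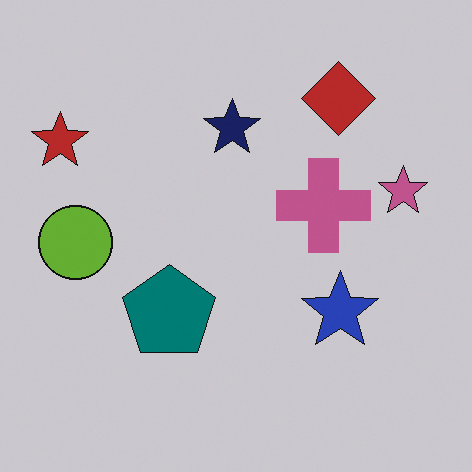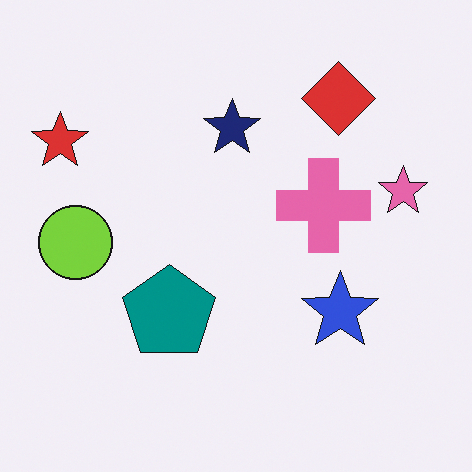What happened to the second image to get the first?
It was darkened a little.

Every pixel — background and shapes alike — is uniformly darkened.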